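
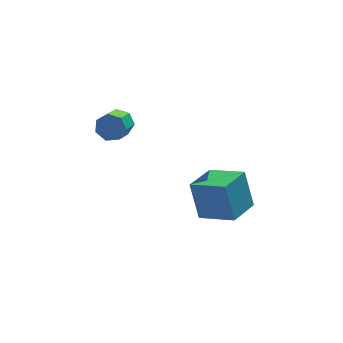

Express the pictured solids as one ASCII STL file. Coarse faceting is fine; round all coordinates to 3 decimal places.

solid 
facet normal 0.545 0.707 -0.451
outer loop
vertex -2.042 4.129 4.128
vertex -2.528 4.157 3.584
vertex -2.516 4.543 4.204
endloop
endfacet
facet normal 0.379 0.272 0.884
outer loop
vertex -2.042 4.129 4.128
vertex -2.516 4.543 4.204
vertex -2.685 3.295 4.66
endloop
endfacet
facet normal 0.379 0.272 0.885
outer loop
vertex -2.685 3.295 4.66
vertex -2.516 4.543 4.204
vertex -3.159 3.708 4.736
endloop
endfacet
facet normal -0.544 -0.708 0.451
outer loop
vertex -2.685 3.295 4.66
vertex -3.159 3.708 4.736
vertex -3.172 3.323 4.116
endloop
endfacet
facet normal 0.545 0.707 -0.451
outer loop
vertex -2.516 4.543 4.204
vertex -2.528 4.157 3.584
vertex -2.999 4.666 3.813
endloop
endfacet
facet normal -0.349 0.680 0.645
outer loop
vertex -2.516 4.543 4.204
vertex -2.999 4.666 3.813
vertex -3.159 3.708 4.736
endloop
endfacet
facet normal -0.348 0.680 0.645
outer loop
vertex -3.159 3.708 4.736
vertex -2.999 4.666 3.813
vertex -3.642 3.832 4.345
endloop
endfacet
facet normal -0.546 -0.707 0.450
outer loop
vertex -3.159 3.708 4.736
vertex -3.642 3.832 4.345
vertex -3.172 3.323 4.116
endloop
endfacet
facet normal 0.545 0.707 -0.451
outer loop
vertex -2.999 4.666 3.813
vertex -2.528 4.157 3.584
vertex -3.128 4.406 3.25
endloop
endfacet
facet normal -0.813 0.576 -0.080
outer loop
vertex -2.999 4.666 3.813
vertex -3.128 4.406 3.25
vertex -3.642 3.832 4.345
endloop
endfacet
facet normal -0.813 0.576 -0.080
outer loop
vertex -3.642 3.832 4.345
vertex -3.128 4.406 3.25
vertex -3.771 3.572 3.782
endloop
endfacet
facet normal -0.545 -0.706 0.451
outer loop
vertex -3.642 3.832 4.345
vertex -3.771 3.572 3.782
vertex -3.172 3.323 4.116
endloop
endfacet
facet normal 0.545 0.707 -0.451
outer loop
vertex -3.128 4.406 3.25
vertex -2.528 4.157 3.584
vertex -2.806 3.959 2.938
endloop
endfacet
facet normal -0.667 0.039 -0.744
outer loop
vertex -3.128 4.406 3.25
vertex -2.806 3.959 2.938
vertex -3.771 3.572 3.782
endloop
endfacet
facet normal -0.667 0.039 -0.744
outer loop
vertex -3.771 3.572 3.782
vertex -2.806 3.959 2.938
vertex -3.449 3.125 3.47
endloop
endfacet
facet normal -0.545 -0.707 0.450
outer loop
vertex -3.771 3.572 3.782
vertex -3.449 3.125 3.47
vertex -3.172 3.323 4.116
endloop
endfacet
facet normal 0.545 0.707 -0.451
outer loop
vertex -2.806 3.959 2.938
vertex -2.528 4.157 3.584
vertex -2.275 3.661 3.113
endloop
endfacet
facet normal -0.017 -0.528 -0.849
outer loop
vertex -2.806 3.959 2.938
vertex -2.275 3.661 3.113
vertex -3.449 3.125 3.47
endloop
endfacet
facet normal -0.017 -0.528 -0.849
outer loop
vertex -3.449 3.125 3.47
vertex -2.275 3.661 3.113
vertex -2.918 2.827 3.645
endloop
endfacet
facet normal -0.545 -0.707 0.450
outer loop
vertex -3.449 3.125 3.47
vertex -2.918 2.827 3.645
vertex -3.172 3.323 4.116
endloop
endfacet
facet normal 0.546 0.706 -0.451
outer loop
vertex -2.275 3.661 3.113
vertex -2.528 4.157 3.584
vertex -1.935 3.736 3.642
endloop
endfacet
facet normal 0.644 -0.697 -0.315
outer loop
vertex -2.275 3.661 3.113
vertex -1.935 3.736 3.642
vertex -2.918 2.827 3.645
endloop
endfacet
facet normal 0.644 -0.697 -0.315
outer loop
vertex -2.918 2.827 3.645
vertex -1.935 3.736 3.642
vertex -2.578 2.902 4.174
endloop
endfacet
facet normal -0.545 -0.707 0.451
outer loop
vertex -2.918 2.827 3.645
vertex -2.578 2.902 4.174
vertex -3.172 3.323 4.116
endloop
endfacet
facet normal 0.546 0.706 -0.451
outer loop
vertex -1.935 3.736 3.642
vertex -2.528 4.157 3.584
vertex -2.042 4.129 4.128
endloop
endfacet
facet normal 0.821 -0.342 0.457
outer loop
vertex -1.935 3.736 3.642
vertex -2.042 4.129 4.128
vertex -2.578 2.902 4.174
endloop
endfacet
facet normal 0.821 -0.342 0.457
outer loop
vertex -2.578 2.902 4.174
vertex -2.042 4.129 4.128
vertex -2.685 3.295 4.66
endloop
endfacet
facet normal -0.545 -0.707 0.451
outer loop
vertex -2.578 2.902 4.174
vertex -2.685 3.295 4.66
vertex -3.172 3.323 4.116
endloop
endfacet
facet normal -0.633 0.693 -0.344
outer loop
vertex 0.307 2.823 -0.555
vertex 1.643 3.899 -0.846
vertex 0.499 2.09 -2.384
endloop
endfacet
facet normal -0.767 -0.619 0.168
outer loop
vertex 1.697 0.781 -1.734
vertex 0.307 2.823 -0.555
vertex 0.499 2.09 -2.384
endloop
endfacet
facet normal -0.634 0.693 -0.344
outer loop
vertex 0.499 2.09 -2.384
vertex 1.643 3.899 -0.846
vertex 1.835 3.167 -2.675
endloop
endfacet
facet normal 0.097 -0.370 -0.924
outer loop
vertex 1.835 3.167 -2.675
vertex 1.697 0.781 -1.734
vertex 0.499 2.09 -2.384
endloop
endfacet
facet normal -0.097 0.370 0.924
outer loop
vertex 0.307 2.823 -0.555
vertex 2.841 2.59 -0.196
vertex 1.643 3.899 -0.846
endloop
endfacet
facet normal -0.767 -0.619 0.167
outer loop
vertex 1.505 1.513 0.095
vertex 0.307 2.823 -0.555
vertex 1.697 0.781 -1.734
endloop
endfacet
facet normal -0.097 0.370 0.924
outer loop
vertex 1.505 1.513 0.095
vertex 2.841 2.59 -0.196
vertex 0.307 2.823 -0.555
endloop
endfacet
facet normal 0.767 0.619 -0.167
outer loop
vertex 1.643 3.899 -0.846
vertex 2.841 2.59 -0.196
vertex 1.835 3.167 -2.675
endloop
endfacet
facet normal 0.097 -0.370 -0.924
outer loop
vertex 3.033 1.857 -2.025
vertex 1.697 0.781 -1.734
vertex 1.835 3.167 -2.675
endloop
endfacet
facet normal 0.767 0.619 -0.167
outer loop
vertex 1.835 3.167 -2.675
vertex 2.841 2.59 -0.196
vertex 3.033 1.857 -2.025
endloop
endfacet
facet normal 0.633 -0.693 0.344
outer loop
vertex 3.033 1.857 -2.025
vertex 1.505 1.513 0.095
vertex 1.697 0.781 -1.734
endloop
endfacet
facet normal 0.634 -0.693 0.344
outer loop
vertex 2.841 2.59 -0.196
vertex 1.505 1.513 0.095
vertex 3.033 1.857 -2.025
endloop
endfacet

endsolid


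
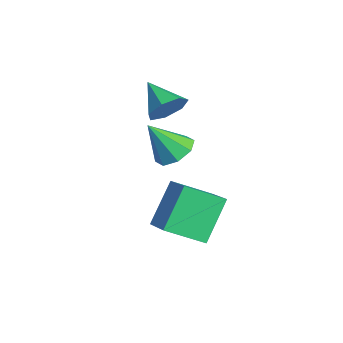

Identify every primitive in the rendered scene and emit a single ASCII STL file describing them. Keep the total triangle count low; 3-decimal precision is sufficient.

solid 
facet normal -0.889 -0.051 -0.455
outer loop
vertex 1.083 -0.328 -1.201
vertex 0.162 0.736 0.478
vertex 1.416 1.269 -2.03
endloop
endfacet
facet normal 0.421 -0.486 -0.766
outer loop
vertex 3.078 1.364 -1.178
vertex 1.083 -0.328 -1.201
vertex 1.416 1.269 -2.03
endloop
endfacet
facet normal -0.889 -0.051 -0.455
outer loop
vertex 1.416 1.269 -2.03
vertex 0.162 0.736 0.478
vertex 0.495 2.333 -0.351
endloop
endfacet
facet normal 0.182 0.873 -0.453
outer loop
vertex 0.495 2.333 -0.351
vertex 3.078 1.364 -1.178
vertex 1.416 1.269 -2.03
endloop
endfacet
facet normal -0.182 -0.873 0.453
outer loop
vertex 1.083 -0.328 -1.201
vertex 1.824 0.831 1.33
vertex 0.162 0.736 0.478
endloop
endfacet
facet normal 0.421 -0.486 -0.766
outer loop
vertex 2.745 -0.233 -0.349
vertex 1.083 -0.328 -1.201
vertex 3.078 1.364 -1.178
endloop
endfacet
facet normal -0.182 -0.873 0.453
outer loop
vertex 2.745 -0.233 -0.349
vertex 1.824 0.831 1.33
vertex 1.083 -0.328 -1.201
endloop
endfacet
facet normal -0.421 0.486 0.766
outer loop
vertex 0.162 0.736 0.478
vertex 1.824 0.831 1.33
vertex 0.495 2.333 -0.351
endloop
endfacet
facet normal 0.182 0.873 -0.453
outer loop
vertex 2.157 2.428 0.501
vertex 3.078 1.364 -1.178
vertex 0.495 2.333 -0.351
endloop
endfacet
facet normal -0.421 0.486 0.766
outer loop
vertex 0.495 2.333 -0.351
vertex 1.824 0.831 1.33
vertex 2.157 2.428 0.501
endloop
endfacet
facet normal 0.889 0.051 0.455
outer loop
vertex 2.157 2.428 0.501
vertex 2.745 -0.233 -0.349
vertex 3.078 1.364 -1.178
endloop
endfacet
facet normal 0.889 0.051 0.455
outer loop
vertex 1.824 0.831 1.33
vertex 2.745 -0.233 -0.349
vertex 2.157 2.428 0.501
endloop
endfacet
facet normal 0.103 0.556 -0.825
outer loop
vertex -1.875 0.967 -0.065
vertex -2.5 1.616 0.294
vertex -1.538 1.495 0.333
endloop
endfacet
facet normal 0.759 -0.624 0.186
outer loop
vertex -1.875 0.967 -0.065
vertex -1.538 1.495 0.333
vertex -2.7 0.544 1.886
endloop
endfacet
facet normal 0.103 0.556 -0.824
outer loop
vertex -1.538 1.495 0.333
vertex -2.5 1.616 0.294
vertex -1.764 2.094 0.709
endloop
endfacet
facet normal 0.815 -0.054 0.577
outer loop
vertex -1.538 1.495 0.333
vertex -1.764 2.094 0.709
vertex -2.7 0.544 1.886
endloop
endfacet
facet normal 0.104 0.556 -0.825
outer loop
vertex -1.764 2.094 0.709
vertex -2.5 1.616 0.294
vertex -2.422 2.413 0.841
endloop
endfacet
facet normal 0.367 0.412 0.834
outer loop
vertex -1.764 2.094 0.709
vertex -2.422 2.413 0.841
vertex -2.7 0.544 1.886
endloop
endfacet
facet normal 0.104 0.556 -0.825
outer loop
vertex -2.422 2.413 0.841
vertex -2.5 1.616 0.294
vertex -3.124 2.266 0.653
endloop
endfacet
facet normal -0.320 0.498 0.806
outer loop
vertex -2.422 2.413 0.841
vertex -3.124 2.266 0.653
vertex -2.7 0.544 1.886
endloop
endfacet
facet normal 0.104 0.555 -0.825
outer loop
vertex -3.124 2.266 0.653
vertex -2.5 1.616 0.294
vertex -3.461 1.738 0.255
endloop
endfacet
facet normal -0.846 0.156 0.509
outer loop
vertex -3.124 2.266 0.653
vertex -3.461 1.738 0.255
vertex -2.7 0.544 1.886
endloop
endfacet
facet normal 0.104 0.556 -0.825
outer loop
vertex -3.461 1.738 0.255
vertex -2.5 1.616 0.294
vertex -3.235 1.138 -0.121
endloop
endfacet
facet normal -0.903 -0.414 0.118
outer loop
vertex -3.461 1.738 0.255
vertex -3.235 1.138 -0.121
vertex -2.7 0.544 1.886
endloop
endfacet
facet normal 0.104 0.556 -0.825
outer loop
vertex -3.235 1.138 -0.121
vertex -2.5 1.616 0.294
vertex -2.578 0.819 -0.253
endloop
endfacet
facet normal -0.455 -0.880 -0.139
outer loop
vertex -3.235 1.138 -0.121
vertex -2.578 0.819 -0.253
vertex -2.7 0.544 1.886
endloop
endfacet
facet normal 0.104 0.556 -0.825
outer loop
vertex -2.578 0.819 -0.253
vertex -2.5 1.616 0.294
vertex -1.875 0.967 -0.065
endloop
endfacet
facet normal 0.233 -0.966 -0.111
outer loop
vertex -2.578 0.819 -0.253
vertex -1.875 0.967 -0.065
vertex -2.7 0.544 1.886
endloop
endfacet
facet normal 0.822 0.289 -0.490
outer loop
vertex -1.604 1.567 4.005
vertex -1.938 1.191 3.223
vertex -2.051 2.056 3.544
endloop
endfacet
facet normal -0.253 0.531 0.809
outer loop
vertex -1.604 1.567 4.005
vertex -2.051 2.056 3.544
vertex -3.302 0.709 4.037
endloop
endfacet
facet normal 0.822 0.289 -0.490
outer loop
vertex -2.051 2.056 3.544
vertex -1.938 1.191 3.223
vertex -2.413 1.893 2.841
endloop
endfacet
facet normal -0.684 0.704 0.189
outer loop
vertex -2.051 2.056 3.544
vertex -2.413 1.893 2.841
vertex -3.302 0.709 4.037
endloop
endfacet
facet normal 0.822 0.289 -0.490
outer loop
vertex -2.413 1.893 2.841
vertex -1.938 1.191 3.223
vertex -2.417 1.201 2.426
endloop
endfacet
facet normal -0.879 0.249 -0.407
outer loop
vertex -2.413 1.893 2.841
vertex -2.417 1.201 2.426
vertex -3.302 0.709 4.037
endloop
endfacet
facet normal 0.822 0.290 -0.490
outer loop
vertex -2.417 1.201 2.426
vertex -1.938 1.191 3.223
vertex -2.06 0.501 2.611
endloop
endfacet
facet normal -0.691 -0.492 -0.530
outer loop
vertex -2.417 1.201 2.426
vertex -2.06 0.501 2.611
vertex -3.302 0.709 4.037
endloop
endfacet
facet normal 0.822 0.289 -0.490
outer loop
vertex -2.06 0.501 2.611
vertex -1.938 1.191 3.223
vertex -1.611 0.32 3.257
endloop
endfacet
facet normal -0.262 -0.961 -0.088
outer loop
vertex -2.06 0.501 2.611
vertex -1.611 0.32 3.257
vertex -3.302 0.709 4.037
endloop
endfacet
facet normal 0.822 0.289 -0.491
outer loop
vertex -1.611 0.32 3.257
vertex -1.938 1.191 3.223
vertex -1.408 0.795 3.877
endloop
endfacet
facet normal 0.086 -0.804 0.588
outer loop
vertex -1.611 0.32 3.257
vertex -1.408 0.795 3.877
vertex -3.302 0.709 4.037
endloop
endfacet
facet normal 0.822 0.290 -0.490
outer loop
vertex -1.408 0.795 3.877
vertex -1.938 1.191 3.223
vertex -1.604 1.567 4.005
endloop
endfacet
facet normal 0.090 -0.141 0.986
outer loop
vertex -1.408 0.795 3.877
vertex -1.604 1.567 4.005
vertex -3.302 0.709 4.037
endloop
endfacet

endsolid


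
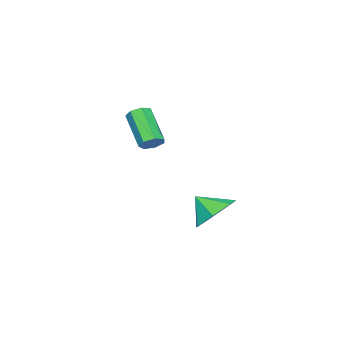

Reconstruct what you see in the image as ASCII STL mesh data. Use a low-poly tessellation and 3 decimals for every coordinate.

solid 
facet normal -0.093 0.720 -0.688
outer loop
vertex 2.296 4.575 0.175
vertex 1.416 4.164 -0.136
vertex 1.569 4.871 0.583
endloop
endfacet
facet normal 0.497 0.027 0.867
outer loop
vertex 2.296 4.575 0.175
vertex 1.569 4.871 0.583
vertex 1.524 3.336 0.656
endloop
endfacet
facet normal -0.095 0.720 -0.688
outer loop
vertex 1.569 4.871 0.583
vertex 1.416 4.164 -0.136
vertex 0.727 4.634 0.451
endloop
endfacet
facet normal -0.169 0.052 0.984
outer loop
vertex 1.569 4.871 0.583
vertex 0.727 4.634 0.451
vertex 1.524 3.336 0.656
endloop
endfacet
facet normal -0.095 0.720 -0.688
outer loop
vertex 0.727 4.634 0.451
vertex 1.416 4.164 -0.136
vertex 0.403 4.043 -0.123
endloop
endfacet
facet normal -0.665 -0.300 0.684
outer loop
vertex 0.727 4.634 0.451
vertex 0.403 4.043 -0.123
vertex 1.524 3.336 0.656
endloop
endfacet
facet normal -0.095 0.720 -0.688
outer loop
vertex 0.403 4.043 -0.123
vertex 1.416 4.164 -0.136
vertex 0.842 3.543 -0.707
endloop
endfacet
facet normal -0.615 -0.764 0.192
outer loop
vertex 0.403 4.043 -0.123
vertex 0.842 3.543 -0.707
vertex 1.524 3.336 0.656
endloop
endfacet
facet normal -0.094 0.719 -0.688
outer loop
vertex 0.842 3.543 -0.707
vertex 1.416 4.164 -0.136
vertex 1.714 3.51 -0.86
endloop
endfacet
facet normal -0.059 -0.991 -0.121
outer loop
vertex 0.842 3.543 -0.707
vertex 1.714 3.51 -0.86
vertex 1.524 3.336 0.656
endloop
endfacet
facet normal -0.094 0.719 -0.688
outer loop
vertex 1.714 3.51 -0.86
vertex 1.416 4.164 -0.136
vertex 2.361 3.97 -0.468
endloop
endfacet
facet normal 0.587 -0.809 -0.019
outer loop
vertex 1.714 3.51 -0.86
vertex 2.361 3.97 -0.468
vertex 1.524 3.336 0.656
endloop
endfacet
facet normal -0.094 0.720 -0.687
outer loop
vertex 2.361 3.97 -0.468
vertex 1.416 4.164 -0.136
vertex 2.296 4.575 0.175
endloop
endfacet
facet normal 0.834 -0.357 0.420
outer loop
vertex 2.361 3.97 -0.468
vertex 2.296 4.575 0.175
vertex 1.524 3.336 0.656
endloop
endfacet
facet normal 0.397 0.599 -0.695
outer loop
vertex -0.54 0.242 2.478
vertex -0.786 -0.052 2.084
vertex -0.977 0.388 2.354
endloop
endfacet
facet normal 0.057 0.740 0.670
outer loop
vertex -0.54 0.242 2.478
vertex -0.977 0.388 2.354
vertex -1.267 -0.854 3.75
endloop
endfacet
facet normal 0.057 0.740 0.670
outer loop
vertex -1.267 -0.854 3.75
vertex -0.977 0.388 2.354
vertex -1.705 -0.708 3.626
endloop
endfacet
facet normal -0.397 -0.599 0.696
outer loop
vertex -1.267 -0.854 3.75
vertex -1.705 -0.708 3.626
vertex -1.514 -1.148 3.356
endloop
endfacet
facet normal 0.398 0.599 -0.695
outer loop
vertex -0.977 0.388 2.354
vertex -0.786 -0.052 2.084
vertex -1.27 0.202 2.026
endloop
endfacet
facet normal -0.682 0.700 0.213
outer loop
vertex -0.977 0.388 2.354
vertex -1.27 0.202 2.026
vertex -1.705 -0.708 3.626
endloop
endfacet
facet normal -0.681 0.701 0.213
outer loop
vertex -1.705 -0.708 3.626
vertex -1.27 0.202 2.026
vertex -1.998 -0.893 3.298
endloop
endfacet
facet normal -0.399 -0.599 0.694
outer loop
vertex -1.705 -0.708 3.626
vertex -1.998 -0.893 3.298
vertex -1.514 -1.148 3.356
endloop
endfacet
facet normal 0.398 0.599 -0.695
outer loop
vertex -1.27 0.202 2.026
vertex -0.786 -0.052 2.084
vertex -1.199 -0.175 1.742
endloop
endfacet
facet normal -0.905 0.133 -0.403
outer loop
vertex -1.27 0.202 2.026
vertex -1.199 -0.175 1.742
vertex -1.998 -0.893 3.298
endloop
endfacet
facet normal -0.905 0.133 -0.403
outer loop
vertex -1.998 -0.893 3.298
vertex -1.199 -0.175 1.742
vertex -1.927 -1.27 3.014
endloop
endfacet
facet normal -0.399 -0.599 0.695
outer loop
vertex -1.998 -0.893 3.298
vertex -1.927 -1.27 3.014
vertex -1.514 -1.148 3.356
endloop
endfacet
facet normal 0.397 0.600 -0.695
outer loop
vertex -1.199 -0.175 1.742
vertex -0.786 -0.052 2.084
vertex -0.817 -0.459 1.715
endloop
endfacet
facet normal -0.448 -0.535 -0.717
outer loop
vertex -1.199 -0.175 1.742
vertex -0.817 -0.459 1.715
vertex -1.927 -1.27 3.014
endloop
endfacet
facet normal -0.448 -0.535 -0.717
outer loop
vertex -1.927 -1.27 3.014
vertex -0.817 -0.459 1.715
vertex -1.545 -1.555 2.988
endloop
endfacet
facet normal -0.399 -0.598 0.695
outer loop
vertex -1.927 -1.27 3.014
vertex -1.545 -1.555 2.988
vertex -1.514 -1.148 3.356
endloop
endfacet
facet normal 0.398 0.599 -0.695
outer loop
vertex -0.817 -0.459 1.715
vertex -0.786 -0.052 2.084
vertex -0.412 -0.437 1.966
endloop
endfacet
facet normal 0.347 -0.800 -0.490
outer loop
vertex -0.817 -0.459 1.715
vertex -0.412 -0.437 1.966
vertex -1.545 -1.555 2.988
endloop
endfacet
facet normal 0.347 -0.800 -0.490
outer loop
vertex -1.545 -1.555 2.988
vertex -0.412 -0.437 1.966
vertex -1.14 -1.533 3.239
endloop
endfacet
facet normal -0.398 -0.598 0.695
outer loop
vertex -1.545 -1.555 2.988
vertex -1.14 -1.533 3.239
vertex -1.514 -1.148 3.356
endloop
endfacet
facet normal 0.398 0.599 -0.695
outer loop
vertex -0.412 -0.437 1.966
vertex -0.786 -0.052 2.084
vertex -0.288 -0.125 2.306
endloop
endfacet
facet normal 0.880 -0.463 0.104
outer loop
vertex -0.412 -0.437 1.966
vertex -0.288 -0.125 2.306
vertex -1.14 -1.533 3.239
endloop
endfacet
facet normal 0.880 -0.463 0.104
outer loop
vertex -1.14 -1.533 3.239
vertex -0.288 -0.125 2.306
vertex -1.016 -1.221 3.578
endloop
endfacet
facet normal -0.398 -0.598 0.696
outer loop
vertex -1.14 -1.533 3.239
vertex -1.016 -1.221 3.578
vertex -1.514 -1.148 3.356
endloop
endfacet
facet normal 0.398 0.599 -0.695
outer loop
vertex -0.288 -0.125 2.306
vertex -0.786 -0.052 2.084
vertex -0.54 0.242 2.478
endloop
endfacet
facet normal 0.750 0.224 0.622
outer loop
vertex -0.288 -0.125 2.306
vertex -0.54 0.242 2.478
vertex -1.016 -1.221 3.578
endloop
endfacet
facet normal 0.751 0.223 0.621
outer loop
vertex -1.016 -1.221 3.578
vertex -0.54 0.242 2.478
vertex -1.267 -0.854 3.75
endloop
endfacet
facet normal -0.398 -0.598 0.696
outer loop
vertex -1.016 -1.221 3.578
vertex -1.267 -0.854 3.75
vertex -1.514 -1.148 3.356
endloop
endfacet

endsolid


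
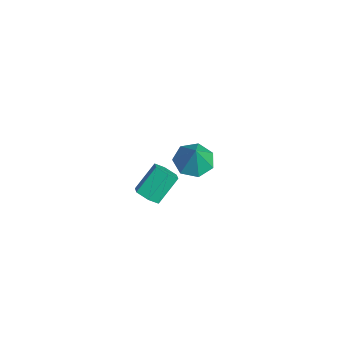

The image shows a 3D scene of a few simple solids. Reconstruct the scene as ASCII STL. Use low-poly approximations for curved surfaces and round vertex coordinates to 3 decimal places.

solid 
facet normal -0.421 0.070 -0.904
outer loop
vertex -2.739 3.301 -1.572
vertex -3.334 2.58 -1.351
vertex -3.46 3.523 -1.219
endloop
endfacet
facet normal 0.449 0.788 0.421
outer loop
vertex -2.739 3.301 -1.572
vertex -3.46 3.523 -1.219
vertex -2.726 2.48 -0.049
endloop
endfacet
facet normal -0.422 0.070 -0.904
outer loop
vertex -3.46 3.523 -1.219
vertex -3.334 2.58 -1.351
vertex -4.086 3.035 -0.965
endloop
endfacet
facet normal -0.219 0.656 0.722
outer loop
vertex -3.46 3.523 -1.219
vertex -4.086 3.035 -0.965
vertex -2.726 2.48 -0.049
endloop
endfacet
facet normal -0.422 0.069 -0.904
outer loop
vertex -4.086 3.035 -0.965
vertex -3.334 2.58 -1.351
vertex -4.145 2.205 -1.001
endloop
endfacet
facet normal -0.558 0.004 0.830
outer loop
vertex -4.086 3.035 -0.965
vertex -4.145 2.205 -1.001
vertex -2.726 2.48 -0.049
endloop
endfacet
facet normal -0.422 0.070 -0.904
outer loop
vertex -4.145 2.205 -1.001
vertex -3.334 2.58 -1.351
vertex -3.593 1.658 -1.301
endloop
endfacet
facet normal -0.313 -0.680 0.663
outer loop
vertex -4.145 2.205 -1.001
vertex -3.593 1.658 -1.301
vertex -2.726 2.48 -0.049
endloop
endfacet
facet normal -0.422 0.069 -0.904
outer loop
vertex -3.593 1.658 -1.301
vertex -3.334 2.58 -1.351
vertex -2.846 1.805 -1.638
endloop
endfacet
facet normal 0.330 -0.878 0.348
outer loop
vertex -3.593 1.658 -1.301
vertex -2.846 1.805 -1.638
vertex -2.726 2.48 -0.049
endloop
endfacet
facet normal -0.421 0.069 -0.904
outer loop
vertex -2.846 1.805 -1.638
vertex -3.334 2.58 -1.351
vertex -2.466 2.536 -1.759
endloop
endfacet
facet normal 0.889 -0.442 0.121
outer loop
vertex -2.846 1.805 -1.638
vertex -2.466 2.536 -1.759
vertex -2.726 2.48 -0.049
endloop
endfacet
facet normal -0.421 0.071 -0.904
outer loop
vertex -2.466 2.536 -1.759
vertex -3.334 2.58 -1.351
vertex -2.739 3.301 -1.572
endloop
endfacet
facet normal 0.942 0.299 0.153
outer loop
vertex -2.466 2.536 -1.759
vertex -2.739 3.301 -1.572
vertex -2.726 2.48 -0.049
endloop
endfacet
facet normal 0.278 -0.658 -0.700
outer loop
vertex 2.978 -1.337 3.151
vertex 2.442 -1.247 2.853
vertex 2.935 -0.895 2.718
endloop
endfacet
facet normal 0.958 0.243 0.153
outer loop
vertex 2.978 -1.337 3.151
vertex 2.935 -0.895 2.718
vertex 2.574 -0.384 4.166
endloop
endfacet
facet normal 0.958 0.245 0.152
outer loop
vertex 2.574 -0.384 4.166
vertex 2.935 -0.895 2.718
vertex 2.53 0.058 3.733
endloop
endfacet
facet normal -0.279 0.658 0.700
outer loop
vertex 2.574 -0.384 4.166
vertex 2.53 0.058 3.733
vertex 2.038 -0.293 3.867
endloop
endfacet
facet normal 0.278 -0.658 -0.700
outer loop
vertex 2.935 -0.895 2.718
vertex 2.442 -1.247 2.853
vertex 2.399 -0.805 2.42
endloop
endfacet
facet normal 0.418 0.740 -0.528
outer loop
vertex 2.935 -0.895 2.718
vertex 2.399 -0.805 2.42
vertex 2.53 0.058 3.733
endloop
endfacet
facet normal 0.419 0.739 -0.527
outer loop
vertex 2.53 0.058 3.733
vertex 2.399 -0.805 2.42
vertex 1.995 0.149 3.435
endloop
endfacet
facet normal -0.278 0.657 0.700
outer loop
vertex 2.53 0.058 3.733
vertex 1.995 0.149 3.435
vertex 2.038 -0.293 3.867
endloop
endfacet
facet normal 0.278 -0.658 -0.699
outer loop
vertex 2.399 -0.805 2.42
vertex 2.442 -1.247 2.853
vertex 1.906 -1.156 2.554
endloop
endfacet
facet normal -0.538 0.496 -0.681
outer loop
vertex 2.399 -0.805 2.42
vertex 1.906 -1.156 2.554
vertex 1.995 0.149 3.435
endloop
endfacet
facet normal -0.539 0.496 -0.680
outer loop
vertex 1.995 0.149 3.435
vertex 1.906 -1.156 2.554
vertex 1.502 -0.203 3.569
endloop
endfacet
facet normal -0.279 0.657 0.700
outer loop
vertex 1.995 0.149 3.435
vertex 1.502 -0.203 3.569
vertex 2.038 -0.293 3.867
endloop
endfacet
facet normal 0.279 -0.658 -0.700
outer loop
vertex 1.906 -1.156 2.554
vertex 2.442 -1.247 2.853
vertex 1.95 -1.598 2.987
endloop
endfacet
facet normal -0.958 -0.244 -0.152
outer loop
vertex 1.906 -1.156 2.554
vertex 1.95 -1.598 2.987
vertex 1.502 -0.203 3.569
endloop
endfacet
facet normal -0.958 -0.244 -0.153
outer loop
vertex 1.502 -0.203 3.569
vertex 1.95 -1.598 2.987
vertex 1.545 -0.645 4.002
endloop
endfacet
facet normal -0.278 0.658 0.700
outer loop
vertex 1.502 -0.203 3.569
vertex 1.545 -0.645 4.002
vertex 2.038 -0.293 3.867
endloop
endfacet
facet normal 0.278 -0.657 -0.700
outer loop
vertex 1.95 -1.598 2.987
vertex 2.442 -1.247 2.853
vertex 2.485 -1.689 3.285
endloop
endfacet
facet normal -0.419 -0.739 0.527
outer loop
vertex 1.95 -1.598 2.987
vertex 2.485 -1.689 3.285
vertex 1.545 -0.645 4.002
endloop
endfacet
facet normal -0.418 -0.739 0.528
outer loop
vertex 1.545 -0.645 4.002
vertex 2.485 -1.689 3.285
vertex 2.081 -0.735 4.3
endloop
endfacet
facet normal -0.278 0.658 0.700
outer loop
vertex 1.545 -0.645 4.002
vertex 2.081 -0.735 4.3
vertex 2.038 -0.293 3.867
endloop
endfacet
facet normal 0.279 -0.657 -0.700
outer loop
vertex 2.485 -1.689 3.285
vertex 2.442 -1.247 2.853
vertex 2.978 -1.337 3.151
endloop
endfacet
facet normal 0.539 -0.496 0.681
outer loop
vertex 2.485 -1.689 3.285
vertex 2.978 -1.337 3.151
vertex 2.081 -0.735 4.3
endloop
endfacet
facet normal 0.539 -0.497 0.681
outer loop
vertex 2.081 -0.735 4.3
vertex 2.978 -1.337 3.151
vertex 2.574 -0.384 4.166
endloop
endfacet
facet normal -0.278 0.658 0.699
outer loop
vertex 2.081 -0.735 4.3
vertex 2.574 -0.384 4.166
vertex 2.038 -0.293 3.867
endloop
endfacet

endsolid


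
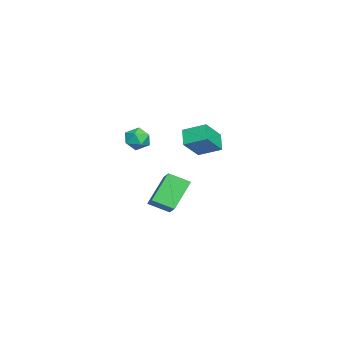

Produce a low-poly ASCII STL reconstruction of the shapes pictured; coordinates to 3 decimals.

solid 
facet normal -0.754 -0.175 0.633
outer loop
vertex -3.793 0.33 2.122
vertex -3.645 1.518 2.627
vertex -4.795 0.896 1.084
endloop
endfacet
facet normal -0.114 -0.914 -0.389
outer loop
vertex -3.995 1.082 0.413
vertex -3.793 0.33 2.122
vertex -4.795 0.896 1.084
endloop
endfacet
facet normal -0.754 -0.175 0.633
outer loop
vertex -4.795 0.896 1.084
vertex -3.645 1.518 2.627
vertex -4.647 2.085 1.589
endloop
endfacet
facet normal -0.647 0.365 -0.670
outer loop
vertex -4.647 2.085 1.589
vertex -3.995 1.082 0.413
vertex -4.795 0.896 1.084
endloop
endfacet
facet normal 0.647 -0.365 0.670
outer loop
vertex -3.793 0.33 2.122
vertex -2.845 1.704 1.956
vertex -3.645 1.518 2.627
endloop
endfacet
facet normal -0.115 -0.914 -0.389
outer loop
vertex -2.993 0.515 1.451
vertex -3.793 0.33 2.122
vertex -3.995 1.082 0.413
endloop
endfacet
facet normal 0.646 -0.365 0.670
outer loop
vertex -2.993 0.515 1.451
vertex -2.845 1.704 1.956
vertex -3.793 0.33 2.122
endloop
endfacet
facet normal 0.114 0.914 0.389
outer loop
vertex -3.645 1.518 2.627
vertex -2.845 1.704 1.956
vertex -4.647 2.085 1.589
endloop
endfacet
facet normal -0.646 0.365 -0.670
outer loop
vertex -3.847 2.27 0.918
vertex -3.995 1.082 0.413
vertex -4.647 2.085 1.589
endloop
endfacet
facet normal 0.114 0.914 0.388
outer loop
vertex -4.647 2.085 1.589
vertex -2.845 1.704 1.956
vertex -3.847 2.27 0.918
endloop
endfacet
facet normal 0.754 0.175 -0.633
outer loop
vertex -3.847 2.27 0.918
vertex -2.993 0.515 1.451
vertex -3.995 1.082 0.413
endloop
endfacet
facet normal 0.754 0.175 -0.633
outer loop
vertex -2.845 1.704 1.956
vertex -2.993 0.515 1.451
vertex -3.847 2.27 0.918
endloop
endfacet
facet normal -0.850 0.087 0.520
outer loop
vertex 1.972 -0.232 3.936
vertex 1.908 -0.923 3.947
vertex 2.252 -0.599 4.455
endloop
endfacet
facet normal -0.408 0.627 0.664
outer loop
vertex 1.972 -0.232 3.936
vertex 2.252 -0.599 4.455
vertex 2.604 -0.072 4.173
endloop
endfacet
facet normal -0.263 0.964 0.049
outer loop
vertex 1.972 -0.232 3.936
vertex 2.604 -0.072 4.173
vertex 2.479 -0.071 3.49
endloop
endfacet
facet normal -0.616 0.630 -0.473
outer loop
vertex 1.972 -0.232 3.936
vertex 2.479 -0.071 3.49
vertex 2.049 -0.597 3.35
endloop
endfacet
facet normal -0.979 0.088 -0.183
outer loop
vertex 1.972 -0.232 3.936
vertex 2.049 -0.597 3.35
vertex 1.908 -0.923 3.947
endloop
endfacet
facet normal 0.201 0.354 0.913
outer loop
vertex 2.604 -0.072 4.173
vertex 2.252 -0.599 4.455
vertex 2.931 -0.663 4.33
endloop
endfacet
facet normal -0.513 -0.522 0.681
outer loop
vertex 2.252 -0.599 4.455
vertex 1.908 -0.923 3.947
vertex 2.501 -1.189 4.19
endloop
endfacet
facet normal -0.722 -0.521 -0.455
outer loop
vertex 1.908 -0.923 3.947
vertex 2.049 -0.597 3.35
vertex 2.376 -1.188 3.507
endloop
endfacet
facet normal -0.136 0.357 -0.924
outer loop
vertex 2.049 -0.597 3.35
vertex 2.479 -0.071 3.49
vertex 2.728 -0.661 3.225
endloop
endfacet
facet normal 0.435 0.897 -0.078
outer loop
vertex 2.479 -0.071 3.49
vertex 2.604 -0.072 4.173
vertex 3.072 -0.337 3.733
endloop
endfacet
facet normal 0.616 -0.630 0.473
outer loop
vertex 3.008 -1.028 3.744
vertex 2.931 -0.663 4.33
vertex 2.501 -1.189 4.19
endloop
endfacet
facet normal 0.263 -0.964 -0.049
outer loop
vertex 3.008 -1.028 3.744
vertex 2.501 -1.189 4.19
vertex 2.376 -1.188 3.507
endloop
endfacet
facet normal 0.408 -0.627 -0.664
outer loop
vertex 3.008 -1.028 3.744
vertex 2.376 -1.188 3.507
vertex 2.728 -0.661 3.225
endloop
endfacet
facet normal 0.850 -0.087 -0.520
outer loop
vertex 3.008 -1.028 3.744
vertex 2.728 -0.661 3.225
vertex 3.072 -0.337 3.733
endloop
endfacet
facet normal 0.979 -0.088 0.183
outer loop
vertex 3.008 -1.028 3.744
vertex 3.072 -0.337 3.733
vertex 2.931 -0.663 4.33
endloop
endfacet
facet normal 0.136 -0.357 0.924
outer loop
vertex 2.501 -1.189 4.19
vertex 2.931 -0.663 4.33
vertex 2.252 -0.599 4.455
endloop
endfacet
facet normal -0.435 -0.897 0.078
outer loop
vertex 2.376 -1.188 3.507
vertex 2.501 -1.189 4.19
vertex 1.908 -0.923 3.947
endloop
endfacet
facet normal -0.201 -0.354 -0.913
outer loop
vertex 2.728 -0.661 3.225
vertex 2.376 -1.188 3.507
vertex 2.049 -0.597 3.35
endloop
endfacet
facet normal 0.513 0.522 -0.681
outer loop
vertex 3.072 -0.337 3.733
vertex 2.728 -0.661 3.225
vertex 2.479 -0.071 3.49
endloop
endfacet
facet normal 0.722 0.521 0.455
outer loop
vertex 2.931 -0.663 4.33
vertex 3.072 -0.337 3.733
vertex 2.604 -0.072 4.173
endloop
endfacet
facet normal -0.810 -0.289 -0.510
outer loop
vertex -3.261 -0.496 -0.908
vertex -3.32 0.585 -1.426
vertex -2.181 -1.096 -2.285
endloop
endfacet
facet normal 0.050 -0.901 0.431
outer loop
vertex -0.86 -0.625 -1.454
vertex -3.261 -0.496 -0.908
vertex -2.181 -1.096 -2.285
endloop
endfacet
facet normal -0.810 -0.288 -0.510
outer loop
vertex -2.181 -1.096 -2.285
vertex -3.32 0.585 -1.426
vertex -2.24 -0.014 -2.803
endloop
endfacet
facet normal 0.584 -0.324 -0.744
outer loop
vertex -2.24 -0.014 -2.803
vertex -0.86 -0.625 -1.454
vertex -2.181 -1.096 -2.285
endloop
endfacet
facet normal -0.584 0.325 0.744
outer loop
vertex -3.261 -0.496 -0.908
vertex -1.999 1.056 -0.595
vertex -3.32 0.585 -1.426
endloop
endfacet
facet normal 0.050 -0.901 0.431
outer loop
vertex -1.94 -0.026 -0.077
vertex -3.261 -0.496 -0.908
vertex -0.86 -0.625 -1.454
endloop
endfacet
facet normal -0.584 0.325 0.744
outer loop
vertex -1.94 -0.026 -0.077
vertex -1.999 1.056 -0.595
vertex -3.261 -0.496 -0.908
endloop
endfacet
facet normal -0.050 0.901 -0.431
outer loop
vertex -3.32 0.585 -1.426
vertex -1.999 1.056 -0.595
vertex -2.24 -0.014 -2.803
endloop
endfacet
facet normal 0.584 -0.325 -0.744
outer loop
vertex -0.919 0.456 -1.972
vertex -0.86 -0.625 -1.454
vertex -2.24 -0.014 -2.803
endloop
endfacet
facet normal -0.049 0.901 -0.431
outer loop
vertex -2.24 -0.014 -2.803
vertex -1.999 1.056 -0.595
vertex -0.919 0.456 -1.972
endloop
endfacet
facet normal 0.810 0.289 0.510
outer loop
vertex -0.919 0.456 -1.972
vertex -1.94 -0.026 -0.077
vertex -0.86 -0.625 -1.454
endloop
endfacet
facet normal 0.810 0.288 0.510
outer loop
vertex -1.999 1.056 -0.595
vertex -1.94 -0.026 -0.077
vertex -0.919 0.456 -1.972
endloop
endfacet

endsolid


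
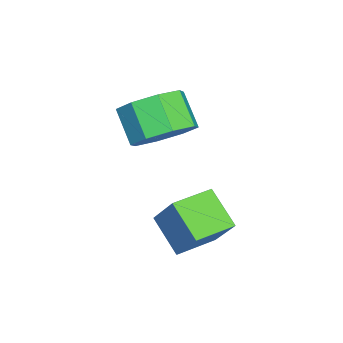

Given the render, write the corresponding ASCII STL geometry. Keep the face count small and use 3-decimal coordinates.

solid 
facet normal 0.614 0.426 -0.664
outer loop
vertex 1.791 -1.182 -0.772
vertex 1.264 -0.334 -0.715
vertex 2.052 -0.711 -0.228
endloop
endfacet
facet normal 0.711 -0.663 0.233
outer loop
vertex 1.791 -1.182 -0.772
vertex 2.052 -0.711 -0.228
vertex 1.023 -1.714 0.058
endloop
endfacet
facet normal 0.711 -0.663 0.233
outer loop
vertex 1.023 -1.714 0.058
vertex 2.052 -0.711 -0.228
vertex 1.284 -1.243 0.602
endloop
endfacet
facet normal -0.614 -0.426 0.664
outer loop
vertex 1.023 -1.714 0.058
vertex 1.284 -1.243 0.602
vertex 0.496 -0.866 0.115
endloop
endfacet
facet normal 0.614 0.426 -0.664
outer loop
vertex 2.052 -0.711 -0.228
vertex 1.264 -0.334 -0.715
vertex 1.851 -0.019 0.03
endloop
endfacet
facet normal 0.744 -0.033 0.667
outer loop
vertex 2.052 -0.711 -0.228
vertex 1.851 -0.019 0.03
vertex 1.284 -1.243 0.602
endloop
endfacet
facet normal 0.745 -0.034 0.666
outer loop
vertex 1.284 -1.243 0.602
vertex 1.851 -0.019 0.03
vertex 1.084 -0.551 0.861
endloop
endfacet
facet normal -0.614 -0.426 0.664
outer loop
vertex 1.284 -1.243 0.602
vertex 1.084 -0.551 0.861
vertex 0.496 -0.866 0.115
endloop
endfacet
facet normal 0.615 0.425 -0.664
outer loop
vertex 1.851 -0.019 0.03
vertex 1.264 -0.334 -0.715
vertex 1.307 0.489 -0.148
endloop
endfacet
facet normal 0.342 0.615 0.710
outer loop
vertex 1.851 -0.019 0.03
vertex 1.307 0.489 -0.148
vertex 1.084 -0.551 0.861
endloop
endfacet
facet normal 0.340 0.616 0.710
outer loop
vertex 1.084 -0.551 0.861
vertex 1.307 0.489 -0.148
vertex 0.539 -0.044 0.682
endloop
endfacet
facet normal -0.614 -0.426 0.664
outer loop
vertex 1.084 -0.551 0.861
vertex 0.539 -0.044 0.682
vertex 0.496 -0.866 0.115
endloop
endfacet
facet normal 0.614 0.426 -0.665
outer loop
vertex 1.307 0.489 -0.148
vertex 1.264 -0.334 -0.715
vertex 0.737 0.514 -0.658
endloop
endfacet
facet normal -0.262 0.904 0.338
outer loop
vertex 1.307 0.489 -0.148
vertex 0.737 0.514 -0.658
vertex 0.539 -0.044 0.682
endloop
endfacet
facet normal -0.261 0.904 0.338
outer loop
vertex 0.539 -0.044 0.682
vertex 0.737 0.514 -0.658
vertex -0.031 -0.018 0.172
endloop
endfacet
facet normal -0.614 -0.426 0.664
outer loop
vertex 0.539 -0.044 0.682
vertex -0.031 -0.018 0.172
vertex 0.496 -0.866 0.115
endloop
endfacet
facet normal 0.614 0.426 -0.664
outer loop
vertex 0.737 0.514 -0.658
vertex 1.264 -0.334 -0.715
vertex 0.476 0.043 -1.202
endloop
endfacet
facet normal -0.711 0.663 -0.233
outer loop
vertex 0.737 0.514 -0.658
vertex 0.476 0.043 -1.202
vertex -0.031 -0.018 0.172
endloop
endfacet
facet normal -0.711 0.663 -0.233
outer loop
vertex -0.031 -0.018 0.172
vertex 0.476 0.043 -1.202
vertex -0.292 -0.489 -0.372
endloop
endfacet
facet normal -0.614 -0.426 0.664
outer loop
vertex -0.031 -0.018 0.172
vertex -0.292 -0.489 -0.372
vertex 0.496 -0.866 0.115
endloop
endfacet
facet normal 0.614 0.426 -0.664
outer loop
vertex 0.476 0.043 -1.202
vertex 1.264 -0.334 -0.715
vertex 0.676 -0.649 -1.461
endloop
endfacet
facet normal -0.744 0.034 -0.667
outer loop
vertex 0.476 0.043 -1.202
vertex 0.676 -0.649 -1.461
vertex -0.292 -0.489 -0.372
endloop
endfacet
facet normal -0.745 0.032 -0.667
outer loop
vertex -0.292 -0.489 -0.372
vertex 0.676 -0.649 -1.461
vertex -0.091 -1.181 -0.63
endloop
endfacet
facet normal -0.614 -0.426 0.664
outer loop
vertex -0.292 -0.489 -0.372
vertex -0.091 -1.181 -0.63
vertex 0.496 -0.866 0.115
endloop
endfacet
facet normal 0.614 0.426 -0.664
outer loop
vertex 0.676 -0.649 -1.461
vertex 1.264 -0.334 -0.715
vertex 1.221 -1.156 -1.282
endloop
endfacet
facet normal -0.341 -0.617 -0.709
outer loop
vertex 0.676 -0.649 -1.461
vertex 1.221 -1.156 -1.282
vertex -0.091 -1.181 -0.63
endloop
endfacet
facet normal -0.342 -0.615 -0.711
outer loop
vertex -0.091 -1.181 -0.63
vertex 1.221 -1.156 -1.282
vertex 0.453 -1.689 -0.452
endloop
endfacet
facet normal -0.615 -0.425 0.664
outer loop
vertex -0.091 -1.181 -0.63
vertex 0.453 -1.689 -0.452
vertex 0.496 -0.866 0.115
endloop
endfacet
facet normal 0.614 0.426 -0.664
outer loop
vertex 1.221 -1.156 -1.282
vertex 1.264 -0.334 -0.715
vertex 1.791 -1.182 -0.772
endloop
endfacet
facet normal 0.262 -0.904 -0.338
outer loop
vertex 1.221 -1.156 -1.282
vertex 1.791 -1.182 -0.772
vertex 0.453 -1.689 -0.452
endloop
endfacet
facet normal 0.262 -0.904 -0.337
outer loop
vertex 0.453 -1.689 -0.452
vertex 1.791 -1.182 -0.772
vertex 1.023 -1.714 0.058
endloop
endfacet
facet normal -0.614 -0.426 0.665
outer loop
vertex 0.453 -1.689 -0.452
vertex 1.023 -1.714 0.058
vertex 0.496 -0.866 0.115
endloop
endfacet
facet normal -0.610 -0.567 0.553
outer loop
vertex 3.386 0.215 -1.669
vertex 2.477 1.128 -1.735
vertex 2.872 -0.383 -2.849
endloop
endfacet
facet normal 0.705 -0.707 0.051
outer loop
vertex 3.683 0.372 -3.585
vertex 3.386 0.215 -1.669
vertex 2.872 -0.383 -2.849
endloop
endfacet
facet normal -0.610 -0.567 0.553
outer loop
vertex 2.872 -0.383 -2.849
vertex 2.477 1.128 -1.735
vertex 1.963 0.53 -2.916
endloop
endfacet
facet normal -0.362 -0.422 -0.831
outer loop
vertex 1.963 0.53 -2.916
vertex 3.683 0.372 -3.585
vertex 2.872 -0.383 -2.849
endloop
endfacet
facet normal 0.363 0.421 0.831
outer loop
vertex 3.386 0.215 -1.669
vertex 3.288 1.883 -2.471
vertex 2.477 1.128 -1.735
endloop
endfacet
facet normal 0.705 -0.707 0.051
outer loop
vertex 4.197 0.97 -2.404
vertex 3.386 0.215 -1.669
vertex 3.683 0.372 -3.585
endloop
endfacet
facet normal 0.362 0.421 0.832
outer loop
vertex 4.197 0.97 -2.404
vertex 3.288 1.883 -2.471
vertex 3.386 0.215 -1.669
endloop
endfacet
facet normal -0.705 0.707 -0.051
outer loop
vertex 2.477 1.128 -1.735
vertex 3.288 1.883 -2.471
vertex 1.963 0.53 -2.916
endloop
endfacet
facet normal -0.362 -0.421 -0.832
outer loop
vertex 2.774 1.285 -3.651
vertex 3.683 0.372 -3.585
vertex 1.963 0.53 -2.916
endloop
endfacet
facet normal -0.705 0.707 -0.051
outer loop
vertex 1.963 0.53 -2.916
vertex 3.288 1.883 -2.471
vertex 2.774 1.285 -3.651
endloop
endfacet
facet normal 0.610 0.567 -0.553
outer loop
vertex 2.774 1.285 -3.651
vertex 4.197 0.97 -2.404
vertex 3.683 0.372 -3.585
endloop
endfacet
facet normal 0.610 0.567 -0.553
outer loop
vertex 3.288 1.883 -2.471
vertex 4.197 0.97 -2.404
vertex 2.774 1.285 -3.651
endloop
endfacet

endsolid


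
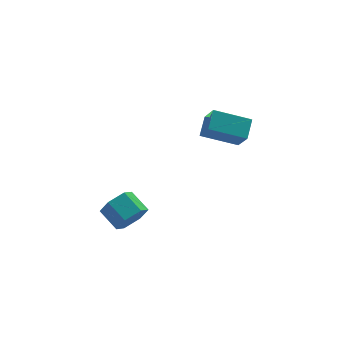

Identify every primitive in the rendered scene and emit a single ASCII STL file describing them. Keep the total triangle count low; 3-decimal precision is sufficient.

solid 
facet normal -0.892 0.310 0.330
outer loop
vertex 1.056 0.242 -0.069
vertex 1.542 1.036 0.498
vertex 0.944 1.104 -1.179
endloop
endfacet
facet normal -0.446 -0.728 -0.521
outer loop
vertex 2.558 0.544 -1.778
vertex 1.056 0.242 -0.069
vertex 0.944 1.104 -1.179
endloop
endfacet
facet normal -0.892 0.310 0.330
outer loop
vertex 0.944 1.104 -1.179
vertex 1.542 1.036 0.498
vertex 1.43 1.898 -0.612
endloop
endfacet
facet normal -0.080 0.611 -0.787
outer loop
vertex 1.43 1.898 -0.612
vertex 2.558 0.544 -1.778
vertex 0.944 1.104 -1.179
endloop
endfacet
facet normal 0.080 -0.611 0.787
outer loop
vertex 1.056 0.242 -0.069
vertex 3.156 0.476 -0.101
vertex 1.542 1.036 0.498
endloop
endfacet
facet normal -0.446 -0.728 -0.521
outer loop
vertex 2.67 -0.318 -0.668
vertex 1.056 0.242 -0.069
vertex 2.558 0.544 -1.778
endloop
endfacet
facet normal 0.080 -0.611 0.787
outer loop
vertex 2.67 -0.318 -0.668
vertex 3.156 0.476 -0.101
vertex 1.056 0.242 -0.069
endloop
endfacet
facet normal 0.446 0.728 0.521
outer loop
vertex 1.542 1.036 0.498
vertex 3.156 0.476 -0.101
vertex 1.43 1.898 -0.612
endloop
endfacet
facet normal -0.080 0.611 -0.787
outer loop
vertex 3.044 1.338 -1.211
vertex 2.558 0.544 -1.778
vertex 1.43 1.898 -0.612
endloop
endfacet
facet normal 0.446 0.728 0.521
outer loop
vertex 1.43 1.898 -0.612
vertex 3.156 0.476 -0.101
vertex 3.044 1.338 -1.211
endloop
endfacet
facet normal 0.892 -0.310 -0.330
outer loop
vertex 3.044 1.338 -1.211
vertex 2.67 -0.318 -0.668
vertex 2.558 0.544 -1.778
endloop
endfacet
facet normal 0.892 -0.310 -0.330
outer loop
vertex 3.156 0.476 -0.101
vertex 2.67 -0.318 -0.668
vertex 3.044 1.338 -1.211
endloop
endfacet
facet normal 0.390 -0.809 -0.439
outer loop
vertex -2.43 -1.011 -4.321
vertex -2.906 -1.516 -3.813
vertex -3.216 -1.254 -4.572
endloop
endfacet
facet normal 0.113 0.514 -0.850
outer loop
vertex -2.43 -1.011 -4.321
vertex -3.216 -1.254 -4.572
vertex -2.898 -0.039 -3.795
endloop
endfacet
facet normal 0.111 0.515 -0.850
outer loop
vertex -2.898 -0.039 -3.795
vertex -3.216 -1.254 -4.572
vertex -3.684 -0.283 -4.045
endloop
endfacet
facet normal -0.391 0.809 0.438
outer loop
vertex -2.898 -0.039 -3.795
vertex -3.684 -0.283 -4.045
vertex -3.374 -0.544 -3.287
endloop
endfacet
facet normal 0.390 -0.809 -0.439
outer loop
vertex -3.216 -1.254 -4.572
vertex -2.906 -1.516 -3.813
vertex -3.692 -1.759 -4.064
endloop
endfacet
facet normal -0.736 0.013 -0.677
outer loop
vertex -3.216 -1.254 -4.572
vertex -3.692 -1.759 -4.064
vertex -3.684 -0.283 -4.045
endloop
endfacet
facet normal -0.736 0.013 -0.677
outer loop
vertex -3.684 -0.283 -4.045
vertex -3.692 -1.759 -4.064
vertex -4.16 -0.788 -3.537
endloop
endfacet
facet normal -0.391 0.809 0.438
outer loop
vertex -3.684 -0.283 -4.045
vertex -4.16 -0.788 -3.537
vertex -3.374 -0.544 -3.287
endloop
endfacet
facet normal 0.390 -0.809 -0.439
outer loop
vertex -3.692 -1.759 -4.064
vertex -2.906 -1.516 -3.813
vertex -3.382 -2.021 -3.305
endloop
endfacet
facet normal -0.847 -0.502 0.173
outer loop
vertex -3.692 -1.759 -4.064
vertex -3.382 -2.021 -3.305
vertex -4.16 -0.788 -3.537
endloop
endfacet
facet normal -0.847 -0.502 0.174
outer loop
vertex -4.16 -0.788 -3.537
vertex -3.382 -2.021 -3.305
vertex -3.85 -1.049 -2.779
endloop
endfacet
facet normal -0.391 0.809 0.438
outer loop
vertex -4.16 -0.788 -3.537
vertex -3.85 -1.049 -2.779
vertex -3.374 -0.544 -3.287
endloop
endfacet
facet normal 0.391 -0.809 -0.438
outer loop
vertex -3.382 -2.021 -3.305
vertex -2.906 -1.516 -3.813
vertex -2.596 -1.777 -3.055
endloop
endfacet
facet normal -0.111 -0.514 0.851
outer loop
vertex -3.382 -2.021 -3.305
vertex -2.596 -1.777 -3.055
vertex -3.85 -1.049 -2.779
endloop
endfacet
facet normal -0.112 -0.515 0.850
outer loop
vertex -3.85 -1.049 -2.779
vertex -2.596 -1.777 -3.055
vertex -3.064 -0.806 -2.528
endloop
endfacet
facet normal -0.390 0.809 0.439
outer loop
vertex -3.85 -1.049 -2.779
vertex -3.064 -0.806 -2.528
vertex -3.374 -0.544 -3.287
endloop
endfacet
facet normal 0.391 -0.809 -0.438
outer loop
vertex -2.596 -1.777 -3.055
vertex -2.906 -1.516 -3.813
vertex -2.12 -1.272 -3.563
endloop
endfacet
facet normal 0.736 -0.013 0.677
outer loop
vertex -2.596 -1.777 -3.055
vertex -2.12 -1.272 -3.563
vertex -3.064 -0.806 -2.528
endloop
endfacet
facet normal 0.736 -0.013 0.677
outer loop
vertex -3.064 -0.806 -2.528
vertex -2.12 -1.272 -3.563
vertex -2.588 -0.301 -3.036
endloop
endfacet
facet normal -0.390 0.809 0.439
outer loop
vertex -3.064 -0.806 -2.528
vertex -2.588 -0.301 -3.036
vertex -3.374 -0.544 -3.287
endloop
endfacet
facet normal 0.391 -0.809 -0.438
outer loop
vertex -2.12 -1.272 -3.563
vertex -2.906 -1.516 -3.813
vertex -2.43 -1.011 -4.321
endloop
endfacet
facet normal 0.847 0.502 -0.173
outer loop
vertex -2.12 -1.272 -3.563
vertex -2.43 -1.011 -4.321
vertex -2.588 -0.301 -3.036
endloop
endfacet
facet normal 0.848 0.502 -0.173
outer loop
vertex -2.588 -0.301 -3.036
vertex -2.43 -1.011 -4.321
vertex -2.898 -0.039 -3.795
endloop
endfacet
facet normal -0.390 0.809 0.439
outer loop
vertex -2.588 -0.301 -3.036
vertex -2.898 -0.039 -3.795
vertex -3.374 -0.544 -3.287
endloop
endfacet

endsolid


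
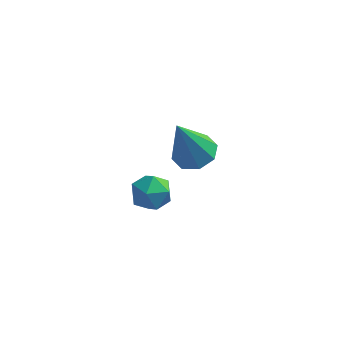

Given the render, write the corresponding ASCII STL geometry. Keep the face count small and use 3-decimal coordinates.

solid 
facet normal 0.242 0.271 -0.932
outer loop
vertex -2.395 2.5 0.589
vertex -3.159 2.22 0.309
vertex -2.857 2.969 0.605
endloop
endfacet
facet normal 0.544 0.514 0.663
outer loop
vertex -2.395 2.5 0.589
vertex -2.857 2.969 0.605
vertex -3.681 1.64 2.311
endloop
endfacet
facet normal 0.244 0.270 -0.932
outer loop
vertex -2.857 2.969 0.605
vertex -3.159 2.22 0.309
vertex -3.495 3.0 0.447
endloop
endfacet
facet normal -0.104 0.808 0.579
outer loop
vertex -2.857 2.969 0.605
vertex -3.495 3.0 0.447
vertex -3.681 1.64 2.311
endloop
endfacet
facet normal 0.244 0.270 -0.931
outer loop
vertex -3.495 3.0 0.447
vertex -3.159 2.22 0.309
vertex -3.936 2.574 0.208
endloop
endfacet
facet normal -0.742 0.575 0.345
outer loop
vertex -3.495 3.0 0.447
vertex -3.936 2.574 0.208
vertex -3.681 1.64 2.311
endloop
endfacet
facet normal 0.244 0.270 -0.931
outer loop
vertex -3.936 2.574 0.208
vertex -3.159 2.22 0.309
vertex -3.922 1.941 0.028
endloop
endfacet
facet normal -0.994 -0.050 0.098
outer loop
vertex -3.936 2.574 0.208
vertex -3.922 1.941 0.028
vertex -3.681 1.64 2.311
endloop
endfacet
facet normal 0.244 0.271 -0.931
outer loop
vertex -3.922 1.941 0.028
vertex -3.159 2.22 0.309
vertex -3.461 1.472 0.012
endloop
endfacet
facet normal -0.713 -0.701 -0.017
outer loop
vertex -3.922 1.941 0.028
vertex -3.461 1.472 0.012
vertex -3.681 1.64 2.311
endloop
endfacet
facet normal 0.244 0.271 -0.931
outer loop
vertex -3.461 1.472 0.012
vertex -3.159 2.22 0.309
vertex -2.823 1.441 0.17
endloop
endfacet
facet normal -0.065 -0.996 0.067
outer loop
vertex -3.461 1.472 0.012
vertex -2.823 1.441 0.17
vertex -3.681 1.64 2.311
endloop
endfacet
facet normal 0.243 0.271 -0.932
outer loop
vertex -2.823 1.441 0.17
vertex -3.159 2.22 0.309
vertex -2.381 1.867 0.409
endloop
endfacet
facet normal 0.573 -0.763 0.300
outer loop
vertex -2.823 1.441 0.17
vertex -2.381 1.867 0.409
vertex -3.681 1.64 2.311
endloop
endfacet
facet normal 0.242 0.270 -0.932
outer loop
vertex -2.381 1.867 0.409
vertex -3.159 2.22 0.309
vertex -2.395 2.5 0.589
endloop
endfacet
facet normal 0.825 -0.137 0.548
outer loop
vertex -2.381 1.867 0.409
vertex -2.395 2.5 0.589
vertex -3.681 1.64 2.311
endloop
endfacet
facet normal -0.519 0.432 0.738
outer loop
vertex -4.083 -1.407 2.428
vertex -4.384 -2.109 2.627
vertex -3.711 -1.861 2.955
endloop
endfacet
facet normal 0.090 0.785 0.613
outer loop
vertex -4.083 -1.407 2.428
vertex -3.711 -1.861 2.955
vertex -3.297 -1.478 2.403
endloop
endfacet
facet normal 0.088 0.994 -0.070
outer loop
vertex -4.083 -1.407 2.428
vertex -3.297 -1.478 2.403
vertex -3.715 -1.488 1.734
endloop
endfacet
facet normal -0.523 0.770 -0.367
outer loop
vertex -4.083 -1.407 2.428
vertex -3.715 -1.488 1.734
vertex -4.387 -1.878 1.873
endloop
endfacet
facet normal -0.897 0.422 0.133
outer loop
vertex -4.083 -1.407 2.428
vertex -4.387 -1.878 1.873
vertex -4.384 -2.109 2.627
endloop
endfacet
facet normal 0.631 0.330 0.702
outer loop
vertex -3.297 -1.478 2.403
vertex -3.711 -1.861 2.955
vertex -3.113 -2.222 2.587
endloop
endfacet
facet normal -0.352 -0.241 0.904
outer loop
vertex -3.711 -1.861 2.955
vertex -4.384 -2.109 2.627
vertex -3.785 -2.612 2.726
endloop
endfacet
facet normal -0.964 -0.257 -0.075
outer loop
vertex -4.384 -2.109 2.627
vertex -4.387 -1.878 1.873
vertex -4.203 -2.622 2.057
endloop
endfacet
facet normal -0.359 0.304 -0.882
outer loop
vertex -4.387 -1.878 1.873
vertex -3.715 -1.488 1.734
vertex -3.789 -2.239 1.505
endloop
endfacet
facet normal 0.627 0.668 -0.402
outer loop
vertex -3.715 -1.488 1.734
vertex -3.297 -1.478 2.403
vertex -3.116 -1.991 1.833
endloop
endfacet
facet normal 0.523 -0.770 0.367
outer loop
vertex -3.417 -2.693 2.032
vertex -3.113 -2.222 2.587
vertex -3.785 -2.612 2.726
endloop
endfacet
facet normal -0.088 -0.994 0.070
outer loop
vertex -3.417 -2.693 2.032
vertex -3.785 -2.612 2.726
vertex -4.203 -2.622 2.057
endloop
endfacet
facet normal -0.090 -0.785 -0.613
outer loop
vertex -3.417 -2.693 2.032
vertex -4.203 -2.622 2.057
vertex -3.789 -2.239 1.505
endloop
endfacet
facet normal 0.519 -0.432 -0.738
outer loop
vertex -3.417 -2.693 2.032
vertex -3.789 -2.239 1.505
vertex -3.116 -1.991 1.833
endloop
endfacet
facet normal 0.897 -0.422 -0.133
outer loop
vertex -3.417 -2.693 2.032
vertex -3.116 -1.991 1.833
vertex -3.113 -2.222 2.587
endloop
endfacet
facet normal 0.359 -0.304 0.882
outer loop
vertex -3.785 -2.612 2.726
vertex -3.113 -2.222 2.587
vertex -3.711 -1.861 2.955
endloop
endfacet
facet normal -0.627 -0.668 0.402
outer loop
vertex -4.203 -2.622 2.057
vertex -3.785 -2.612 2.726
vertex -4.384 -2.109 2.627
endloop
endfacet
facet normal -0.631 -0.330 -0.702
outer loop
vertex -3.789 -2.239 1.505
vertex -4.203 -2.622 2.057
vertex -4.387 -1.878 1.873
endloop
endfacet
facet normal 0.352 0.241 -0.904
outer loop
vertex -3.116 -1.991 1.833
vertex -3.789 -2.239 1.505
vertex -3.715 -1.488 1.734
endloop
endfacet
facet normal 0.964 0.257 0.075
outer loop
vertex -3.113 -2.222 2.587
vertex -3.116 -1.991 1.833
vertex -3.297 -1.478 2.403
endloop
endfacet

endsolid


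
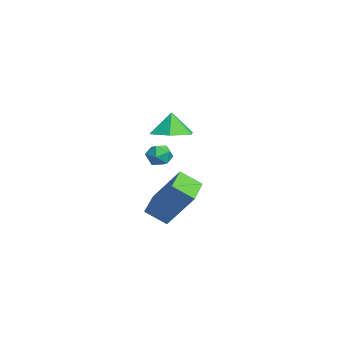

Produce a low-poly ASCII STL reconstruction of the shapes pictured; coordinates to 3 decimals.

solid 
facet normal -0.859 0.229 0.459
outer loop
vertex -1.216 0.765 -0.746
vertex -1.106 0.276 -0.296
vertex -0.878 0.899 -0.18
endloop
endfacet
facet normal -0.571 0.807 0.150
outer loop
vertex -1.216 0.765 -0.746
vertex -0.878 0.899 -0.18
vertex -0.669 1.156 -0.765
endloop
endfacet
facet normal -0.499 0.672 -0.547
outer loop
vertex -1.216 0.765 -0.746
vertex -0.669 1.156 -0.765
vertex -0.768 0.693 -1.243
endloop
endfacet
facet normal -0.742 0.011 -0.670
outer loop
vertex -1.216 0.765 -0.746
vertex -0.768 0.693 -1.243
vertex -1.038 0.149 -0.953
endloop
endfacet
facet normal -0.964 -0.262 -0.049
outer loop
vertex -1.216 0.765 -0.746
vertex -1.038 0.149 -0.953
vertex -1.106 0.276 -0.296
endloop
endfacet
facet normal 0.079 0.902 0.424
outer loop
vertex -0.669 1.156 -0.765
vertex -0.878 0.899 -0.18
vertex -0.222 0.911 -0.327
endloop
endfacet
facet normal -0.385 -0.031 0.923
outer loop
vertex -0.878 0.899 -0.18
vertex -1.106 0.276 -0.296
vertex -0.492 0.367 -0.037
endloop
endfacet
facet normal -0.553 -0.827 0.102
outer loop
vertex -1.106 0.276 -0.296
vertex -1.038 0.149 -0.953
vertex -0.591 -0.096 -0.515
endloop
endfacet
facet normal -0.195 -0.384 -0.902
outer loop
vertex -1.038 0.149 -0.953
vertex -0.768 0.693 -1.243
vertex -0.382 0.161 -1.1
endloop
endfacet
facet normal 0.195 0.684 -0.703
outer loop
vertex -0.768 0.693 -1.243
vertex -0.669 1.156 -0.765
vertex -0.154 0.784 -0.984
endloop
endfacet
facet normal 0.742 -0.011 0.670
outer loop
vertex -0.044 0.295 -0.534
vertex -0.222 0.911 -0.327
vertex -0.492 0.367 -0.037
endloop
endfacet
facet normal 0.499 -0.672 0.547
outer loop
vertex -0.044 0.295 -0.534
vertex -0.492 0.367 -0.037
vertex -0.591 -0.096 -0.515
endloop
endfacet
facet normal 0.571 -0.807 -0.150
outer loop
vertex -0.044 0.295 -0.534
vertex -0.591 -0.096 -0.515
vertex -0.382 0.161 -1.1
endloop
endfacet
facet normal 0.859 -0.229 -0.459
outer loop
vertex -0.044 0.295 -0.534
vertex -0.382 0.161 -1.1
vertex -0.154 0.784 -0.984
endloop
endfacet
facet normal 0.964 0.262 0.049
outer loop
vertex -0.044 0.295 -0.534
vertex -0.154 0.784 -0.984
vertex -0.222 0.911 -0.327
endloop
endfacet
facet normal 0.195 0.384 0.902
outer loop
vertex -0.492 0.367 -0.037
vertex -0.222 0.911 -0.327
vertex -0.878 0.899 -0.18
endloop
endfacet
facet normal -0.195 -0.684 0.703
outer loop
vertex -0.591 -0.096 -0.515
vertex -0.492 0.367 -0.037
vertex -1.106 0.276 -0.296
endloop
endfacet
facet normal -0.079 -0.902 -0.424
outer loop
vertex -0.382 0.161 -1.1
vertex -0.591 -0.096 -0.515
vertex -1.038 0.149 -0.953
endloop
endfacet
facet normal 0.385 0.031 -0.923
outer loop
vertex -0.154 0.784 -0.984
vertex -0.382 0.161 -1.1
vertex -0.768 0.693 -1.243
endloop
endfacet
facet normal 0.553 0.827 -0.102
outer loop
vertex -0.222 0.911 -0.327
vertex -0.154 0.784 -0.984
vertex -0.669 1.156 -0.765
endloop
endfacet
facet normal 0.191 -0.047 -0.980
outer loop
vertex 2.105 1.384 1.413
vertex 1.409 0.673 1.311
vertex 1.158 1.636 1.216
endloop
endfacet
facet normal 0.088 0.798 0.596
outer loop
vertex 2.105 1.384 1.413
vertex 1.158 1.636 1.216
vertex 1.191 0.727 2.429
endloop
endfacet
facet normal 0.191 -0.047 -0.980
outer loop
vertex 1.158 1.636 1.216
vertex 1.409 0.673 1.311
vertex 0.462 0.925 1.114
endloop
endfacet
facet normal -0.667 0.587 0.458
outer loop
vertex 1.158 1.636 1.216
vertex 0.462 0.925 1.114
vertex 1.191 0.727 2.429
endloop
endfacet
facet normal 0.191 -0.047 -0.980
outer loop
vertex 0.462 0.925 1.114
vertex 1.409 0.673 1.311
vertex 0.713 -0.038 1.209
endloop
endfacet
facet normal -0.871 -0.182 0.456
outer loop
vertex 0.462 0.925 1.114
vertex 0.713 -0.038 1.209
vertex 1.191 0.727 2.429
endloop
endfacet
facet normal 0.192 -0.047 -0.980
outer loop
vertex 0.713 -0.038 1.209
vertex 1.409 0.673 1.311
vertex 1.661 -0.29 1.407
endloop
endfacet
facet normal -0.320 -0.741 0.590
outer loop
vertex 0.713 -0.038 1.209
vertex 1.661 -0.29 1.407
vertex 1.191 0.727 2.429
endloop
endfacet
facet normal 0.192 -0.047 -0.980
outer loop
vertex 1.661 -0.29 1.407
vertex 1.409 0.673 1.311
vertex 2.357 0.421 1.509
endloop
endfacet
facet normal 0.435 -0.530 0.728
outer loop
vertex 1.661 -0.29 1.407
vertex 2.357 0.421 1.509
vertex 1.191 0.727 2.429
endloop
endfacet
facet normal 0.192 -0.047 -0.980
outer loop
vertex 2.357 0.421 1.509
vertex 1.409 0.673 1.311
vertex 2.105 1.384 1.413
endloop
endfacet
facet normal 0.639 0.240 0.730
outer loop
vertex 2.357 0.421 1.509
vertex 2.105 1.384 1.413
vertex 1.191 0.727 2.429
endloop
endfacet
facet normal -0.910 0.387 0.152
outer loop
vertex -2.415 0.575 -3.779
vertex -1.67 1.65 -2.06
vertex -2.132 1.522 -4.494
endloop
endfacet
facet normal -0.345 -0.498 -0.796
outer loop
vertex -0.55 0.85 -4.76
vertex -2.415 0.575 -3.779
vertex -2.132 1.522 -4.494
endloop
endfacet
facet normal -0.910 0.386 0.152
outer loop
vertex -2.132 1.522 -4.494
vertex -1.67 1.65 -2.06
vertex -1.387 2.598 -2.775
endloop
endfacet
facet normal 0.231 0.776 -0.586
outer loop
vertex -1.387 2.598 -2.775
vertex -0.55 0.85 -4.76
vertex -2.132 1.522 -4.494
endloop
endfacet
facet normal -0.231 -0.777 0.586
outer loop
vertex -2.415 0.575 -3.779
vertex -0.088 0.978 -2.326
vertex -1.67 1.65 -2.06
endloop
endfacet
facet normal -0.345 -0.497 -0.796
outer loop
vertex -0.833 -0.098 -4.045
vertex -2.415 0.575 -3.779
vertex -0.55 0.85 -4.76
endloop
endfacet
facet normal -0.232 -0.776 0.586
outer loop
vertex -0.833 -0.098 -4.045
vertex -0.088 0.978 -2.326
vertex -2.415 0.575 -3.779
endloop
endfacet
facet normal 0.345 0.497 0.796
outer loop
vertex -1.67 1.65 -2.06
vertex -0.088 0.978 -2.326
vertex -1.387 2.598 -2.775
endloop
endfacet
facet normal 0.232 0.776 -0.586
outer loop
vertex 0.195 1.925 -3.041
vertex -0.55 0.85 -4.76
vertex -1.387 2.598 -2.775
endloop
endfacet
facet normal 0.345 0.498 0.796
outer loop
vertex -1.387 2.598 -2.775
vertex -0.088 0.978 -2.326
vertex 0.195 1.925 -3.041
endloop
endfacet
facet normal 0.910 -0.387 -0.152
outer loop
vertex 0.195 1.925 -3.041
vertex -0.833 -0.098 -4.045
vertex -0.55 0.85 -4.76
endloop
endfacet
facet normal 0.910 -0.387 -0.152
outer loop
vertex -0.088 0.978 -2.326
vertex -0.833 -0.098 -4.045
vertex 0.195 1.925 -3.041
endloop
endfacet

endsolid


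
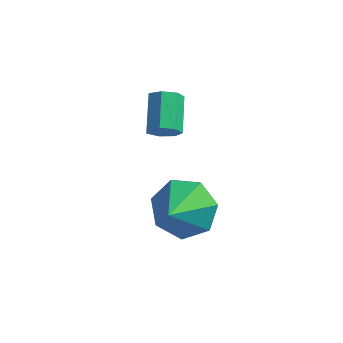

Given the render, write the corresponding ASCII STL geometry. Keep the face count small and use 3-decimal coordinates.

solid 
facet normal 0.291 -0.829 -0.478
outer loop
vertex 1.482 -1.919 1.89
vertex 1.105 -1.857 1.553
vertex 1.582 -1.678 1.533
endloop
endfacet
facet normal 0.929 0.127 0.346
outer loop
vertex 1.482 -1.919 1.89
vertex 1.582 -1.678 1.533
vertex 1.132 -0.925 2.464
endloop
endfacet
facet normal 0.929 0.127 0.346
outer loop
vertex 1.132 -0.925 2.464
vertex 1.582 -1.678 1.533
vertex 1.232 -0.684 2.107
endloop
endfacet
facet normal -0.291 0.829 0.478
outer loop
vertex 1.132 -0.925 2.464
vertex 1.232 -0.684 2.107
vertex 0.755 -0.863 2.127
endloop
endfacet
facet normal 0.291 -0.828 -0.480
outer loop
vertex 1.582 -1.678 1.533
vertex 1.105 -1.857 1.553
vertex 1.322 -1.571 1.191
endloop
endfacet
facet normal 0.755 0.506 -0.416
outer loop
vertex 1.582 -1.678 1.533
vertex 1.322 -1.571 1.191
vertex 1.232 -0.684 2.107
endloop
endfacet
facet normal 0.757 0.505 -0.415
outer loop
vertex 1.232 -0.684 2.107
vertex 1.322 -1.571 1.191
vertex 0.973 -0.577 1.765
endloop
endfacet
facet normal -0.291 0.828 0.479
outer loop
vertex 1.232 -0.684 2.107
vertex 0.973 -0.577 1.765
vertex 0.755 -0.863 2.127
endloop
endfacet
facet normal 0.293 -0.828 -0.479
outer loop
vertex 1.322 -1.571 1.191
vertex 1.105 -1.857 1.553
vertex 0.899 -1.68 1.121
endloop
endfacet
facet normal 0.013 0.504 -0.864
outer loop
vertex 1.322 -1.571 1.191
vertex 0.899 -1.68 1.121
vertex 0.973 -0.577 1.765
endloop
endfacet
facet normal 0.013 0.504 -0.864
outer loop
vertex 0.973 -0.577 1.765
vertex 0.899 -1.68 1.121
vertex 0.549 -0.686 1.695
endloop
endfacet
facet normal -0.292 0.828 0.479
outer loop
vertex 0.973 -0.577 1.765
vertex 0.549 -0.686 1.695
vertex 0.755 -0.863 2.127
endloop
endfacet
facet normal 0.291 -0.828 -0.478
outer loop
vertex 0.899 -1.68 1.121
vertex 1.105 -1.857 1.553
vertex 0.631 -1.922 1.377
endloop
endfacet
facet normal -0.741 0.121 -0.661
outer loop
vertex 0.899 -1.68 1.121
vertex 0.631 -1.922 1.377
vertex 0.549 -0.686 1.695
endloop
endfacet
facet normal -0.741 0.121 -0.661
outer loop
vertex 0.549 -0.686 1.695
vertex 0.631 -1.922 1.377
vertex 0.281 -0.928 1.951
endloop
endfacet
facet normal -0.291 0.828 0.478
outer loop
vertex 0.549 -0.686 1.695
vertex 0.281 -0.928 1.951
vertex 0.755 -0.863 2.127
endloop
endfacet
facet normal 0.291 -0.829 -0.478
outer loop
vertex 0.631 -1.922 1.377
vertex 1.105 -1.857 1.553
vertex 0.719 -2.115 1.765
endloop
endfacet
facet normal -0.936 -0.351 0.038
outer loop
vertex 0.631 -1.922 1.377
vertex 0.719 -2.115 1.765
vertex 0.281 -0.928 1.951
endloop
endfacet
facet normal -0.935 -0.351 0.040
outer loop
vertex 0.281 -0.928 1.951
vertex 0.719 -2.115 1.765
vertex 0.37 -1.121 2.339
endloop
endfacet
facet normal -0.291 0.828 0.479
outer loop
vertex 0.281 -0.928 1.951
vertex 0.37 -1.121 2.339
vertex 0.755 -0.863 2.127
endloop
endfacet
facet normal 0.291 -0.829 -0.478
outer loop
vertex 0.719 -2.115 1.765
vertex 1.105 -1.857 1.553
vertex 1.098 -2.114 1.994
endloop
endfacet
facet normal -0.427 -0.560 0.710
outer loop
vertex 0.719 -2.115 1.765
vertex 1.098 -2.114 1.994
vertex 0.37 -1.121 2.339
endloop
endfacet
facet normal -0.427 -0.560 0.710
outer loop
vertex 0.37 -1.121 2.339
vertex 1.098 -2.114 1.994
vertex 0.749 -1.12 2.568
endloop
endfacet
facet normal -0.291 0.828 0.479
outer loop
vertex 0.37 -1.121 2.339
vertex 0.749 -1.12 2.568
vertex 0.755 -0.863 2.127
endloop
endfacet
facet normal 0.291 -0.829 -0.478
outer loop
vertex 1.098 -2.114 1.994
vertex 1.105 -1.857 1.553
vertex 1.482 -1.919 1.89
endloop
endfacet
facet normal 0.405 -0.346 0.846
outer loop
vertex 1.098 -2.114 1.994
vertex 1.482 -1.919 1.89
vertex 0.749 -1.12 2.568
endloop
endfacet
facet normal 0.406 -0.346 0.846
outer loop
vertex 0.749 -1.12 2.568
vertex 1.482 -1.919 1.89
vertex 1.132 -0.925 2.464
endloop
endfacet
facet normal -0.292 0.828 0.479
outer loop
vertex 0.749 -1.12 2.568
vertex 1.132 -0.925 2.464
vertex 0.755 -0.863 2.127
endloop
endfacet
facet normal -0.008 0.786 -0.618
outer loop
vertex 2.748 -2.607 -1.58
vertex 1.884 -2.326 -1.212
vertex 2.784 -2.081 -0.912
endloop
endfacet
facet normal 0.859 -0.423 0.287
outer loop
vertex 2.748 -2.607 -1.58
vertex 2.784 -2.081 -0.912
vertex 1.896 -3.474 -0.308
endloop
endfacet
facet normal -0.008 0.786 -0.618
outer loop
vertex 2.784 -2.081 -0.912
vertex 1.884 -2.326 -1.212
vertex 2.143 -1.74 -0.47
endloop
endfacet
facet normal 0.566 -0.004 0.824
outer loop
vertex 2.784 -2.081 -0.912
vertex 2.143 -1.74 -0.47
vertex 1.896 -3.474 -0.308
endloop
endfacet
facet normal -0.008 0.786 -0.618
outer loop
vertex 2.143 -1.74 -0.47
vertex 1.884 -2.326 -1.212
vertex 1.306 -1.841 -0.587
endloop
endfacet
facet normal -0.151 0.113 0.982
outer loop
vertex 2.143 -1.74 -0.47
vertex 1.306 -1.841 -0.587
vertex 1.896 -3.474 -0.308
endloop
endfacet
facet normal -0.009 0.786 -0.618
outer loop
vertex 1.306 -1.841 -0.587
vertex 1.884 -2.326 -1.212
vertex 0.905 -2.307 -1.173
endloop
endfacet
facet normal -0.750 -0.161 0.642
outer loop
vertex 1.306 -1.841 -0.587
vertex 0.905 -2.307 -1.173
vertex 1.896 -3.474 -0.308
endloop
endfacet
facet normal -0.009 0.786 -0.619
outer loop
vertex 0.905 -2.307 -1.173
vertex 1.884 -2.326 -1.212
vertex 1.241 -2.788 -1.789
endloop
endfacet
facet normal -0.782 -0.621 0.058
outer loop
vertex 0.905 -2.307 -1.173
vertex 1.241 -2.788 -1.789
vertex 1.896 -3.474 -0.308
endloop
endfacet
facet normal -0.008 0.785 -0.619
outer loop
vertex 1.241 -2.788 -1.789
vertex 1.884 -2.326 -1.212
vertex 2.061 -2.922 -1.97
endloop
endfacet
facet normal -0.222 -0.918 -0.327
outer loop
vertex 1.241 -2.788 -1.789
vertex 2.061 -2.922 -1.97
vertex 1.896 -3.474 -0.308
endloop
endfacet
facet normal -0.008 0.785 -0.619
outer loop
vertex 2.061 -2.922 -1.97
vertex 1.884 -2.326 -1.212
vertex 2.748 -2.607 -1.58
endloop
endfacet
facet normal 0.509 -0.831 -0.225
outer loop
vertex 2.061 -2.922 -1.97
vertex 2.748 -2.607 -1.58
vertex 1.896 -3.474 -0.308
endloop
endfacet

endsolid


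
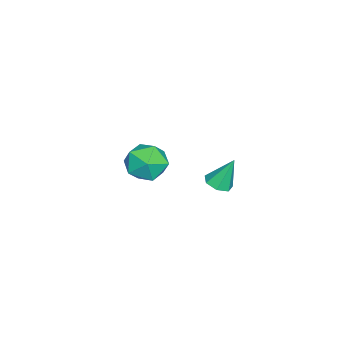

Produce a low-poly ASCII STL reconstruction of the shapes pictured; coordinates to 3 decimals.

solid 
facet normal 0.119 -0.397 -0.910
outer loop
vertex 2.372 2.83 0.021
vertex 1.946 3.221 -0.205
vertex 2.559 3.301 -0.16
endloop
endfacet
facet normal 0.827 -0.117 0.550
outer loop
vertex 2.372 2.83 0.021
vertex 2.559 3.301 -0.16
vertex 1.774 3.799 1.125
endloop
endfacet
facet normal 0.119 -0.396 -0.911
outer loop
vertex 2.559 3.301 -0.16
vertex 1.946 3.221 -0.205
vertex 2.285 3.711 -0.374
endloop
endfacet
facet normal 0.754 0.619 0.221
outer loop
vertex 2.559 3.301 -0.16
vertex 2.285 3.711 -0.374
vertex 1.774 3.799 1.125
endloop
endfacet
facet normal 0.119 -0.396 -0.910
outer loop
vertex 2.285 3.711 -0.374
vertex 1.946 3.221 -0.205
vertex 1.756 3.752 -0.461
endloop
endfacet
facet normal 0.082 0.996 -0.030
outer loop
vertex 2.285 3.711 -0.374
vertex 1.756 3.752 -0.461
vertex 1.774 3.799 1.125
endloop
endfacet
facet normal 0.118 -0.397 -0.910
outer loop
vertex 1.756 3.752 -0.461
vertex 1.946 3.221 -0.205
vertex 1.37 3.392 -0.354
endloop
endfacet
facet normal -0.684 0.729 -0.014
outer loop
vertex 1.756 3.752 -0.461
vertex 1.37 3.392 -0.354
vertex 1.774 3.799 1.125
endloop
endfacet
facet normal 0.118 -0.396 -0.911
outer loop
vertex 1.37 3.392 -0.354
vertex 1.946 3.221 -0.205
vertex 1.418 2.903 -0.135
endloop
endfacet
facet normal -0.966 0.021 0.258
outer loop
vertex 1.37 3.392 -0.354
vertex 1.418 2.903 -0.135
vertex 1.774 3.799 1.125
endloop
endfacet
facet normal 0.118 -0.397 -0.910
outer loop
vertex 1.418 2.903 -0.135
vertex 1.946 3.221 -0.205
vertex 1.864 2.653 0.032
endloop
endfacet
facet normal -0.553 -0.598 0.581
outer loop
vertex 1.418 2.903 -0.135
vertex 1.864 2.653 0.032
vertex 1.774 3.799 1.125
endloop
endfacet
facet normal 0.119 -0.397 -0.910
outer loop
vertex 1.864 2.653 0.032
vertex 1.946 3.221 -0.205
vertex 2.372 2.83 0.021
endloop
endfacet
facet normal 0.245 -0.659 0.711
outer loop
vertex 1.864 2.653 0.032
vertex 2.372 2.83 0.021
vertex 1.774 3.799 1.125
endloop
endfacet
facet normal 0.312 0.656 0.687
outer loop
vertex -3.311 -0.202 -3.655
vertex -3.592 -0.915 -2.846
vertex -2.568 -0.945 -3.283
endloop
endfacet
facet normal 0.684 0.725 0.082
outer loop
vertex -3.311 -0.202 -3.655
vertex -2.568 -0.945 -3.283
vertex -2.653 -0.741 -4.376
endloop
endfacet
facet normal 0.224 0.867 -0.444
outer loop
vertex -3.311 -0.202 -3.655
vertex -2.653 -0.741 -4.376
vertex -3.731 -0.585 -4.614
endloop
endfacet
facet normal -0.433 0.886 -0.164
outer loop
vertex -3.311 -0.202 -3.655
vertex -3.731 -0.585 -4.614
vertex -4.311 -0.693 -3.668
endloop
endfacet
facet normal -0.378 0.756 0.535
outer loop
vertex -3.311 -0.202 -3.655
vertex -4.311 -0.693 -3.668
vertex -3.592 -0.915 -2.846
endloop
endfacet
facet normal 0.994 0.097 -0.059
outer loop
vertex -2.653 -0.741 -4.376
vertex -2.568 -0.945 -3.283
vertex -2.529 -1.787 -4.012
endloop
endfacet
facet normal 0.392 -0.013 0.920
outer loop
vertex -2.568 -0.945 -3.283
vertex -3.592 -0.915 -2.846
vertex -3.109 -1.895 -3.066
endloop
endfacet
facet normal -0.724 0.149 0.673
outer loop
vertex -3.592 -0.915 -2.846
vertex -4.311 -0.693 -3.668
vertex -4.187 -1.739 -3.304
endloop
endfacet
facet normal -0.813 0.359 -0.458
outer loop
vertex -4.311 -0.693 -3.668
vertex -3.731 -0.585 -4.614
vertex -4.272 -1.535 -4.397
endloop
endfacet
facet normal 0.249 0.327 -0.912
outer loop
vertex -3.731 -0.585 -4.614
vertex -2.653 -0.741 -4.376
vertex -3.248 -1.565 -4.834
endloop
endfacet
facet normal 0.433 -0.886 0.164
outer loop
vertex -3.529 -2.278 -4.025
vertex -2.529 -1.787 -4.012
vertex -3.109 -1.895 -3.066
endloop
endfacet
facet normal -0.224 -0.867 0.444
outer loop
vertex -3.529 -2.278 -4.025
vertex -3.109 -1.895 -3.066
vertex -4.187 -1.739 -3.304
endloop
endfacet
facet normal -0.684 -0.725 -0.082
outer loop
vertex -3.529 -2.278 -4.025
vertex -4.187 -1.739 -3.304
vertex -4.272 -1.535 -4.397
endloop
endfacet
facet normal -0.312 -0.656 -0.687
outer loop
vertex -3.529 -2.278 -4.025
vertex -4.272 -1.535 -4.397
vertex -3.248 -1.565 -4.834
endloop
endfacet
facet normal 0.378 -0.756 -0.535
outer loop
vertex -3.529 -2.278 -4.025
vertex -3.248 -1.565 -4.834
vertex -2.529 -1.787 -4.012
endloop
endfacet
facet normal 0.813 -0.359 0.458
outer loop
vertex -3.109 -1.895 -3.066
vertex -2.529 -1.787 -4.012
vertex -2.568 -0.945 -3.283
endloop
endfacet
facet normal -0.249 -0.327 0.912
outer loop
vertex -4.187 -1.739 -3.304
vertex -3.109 -1.895 -3.066
vertex -3.592 -0.915 -2.846
endloop
endfacet
facet normal -0.994 -0.097 0.059
outer loop
vertex -4.272 -1.535 -4.397
vertex -4.187 -1.739 -3.304
vertex -4.311 -0.693 -3.668
endloop
endfacet
facet normal -0.392 0.013 -0.920
outer loop
vertex -3.248 -1.565 -4.834
vertex -4.272 -1.535 -4.397
vertex -3.731 -0.585 -4.614
endloop
endfacet
facet normal 0.724 -0.149 -0.673
outer loop
vertex -2.529 -1.787 -4.012
vertex -3.248 -1.565 -4.834
vertex -2.653 -0.741 -4.376
endloop
endfacet

endsolid


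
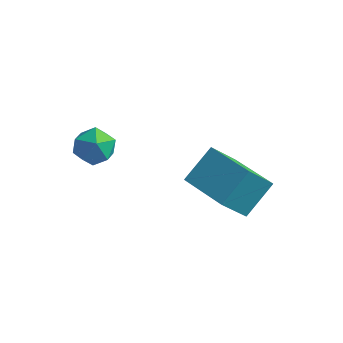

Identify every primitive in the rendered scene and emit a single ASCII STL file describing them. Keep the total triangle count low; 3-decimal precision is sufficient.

solid 
facet normal -0.883 0.176 -0.435
outer loop
vertex 0.231 -3.38 1.729
vertex -0.057 -4.144 2.005
vertex -0.159 -3.442 2.495
endloop
endfacet
facet normal -0.575 0.785 -0.229
outer loop
vertex 0.231 -3.38 1.729
vertex -0.159 -3.442 2.495
vertex 0.545 -2.952 2.408
endloop
endfacet
facet normal 0.061 0.831 -0.552
outer loop
vertex 0.231 -3.38 1.729
vertex 0.545 -2.952 2.408
vertex 1.082 -3.352 1.865
endloop
endfacet
facet normal 0.145 0.251 -0.957
outer loop
vertex 0.231 -3.38 1.729
vertex 1.082 -3.352 1.865
vertex 0.71 -4.088 1.616
endloop
endfacet
facet normal -0.438 -0.155 -0.886
outer loop
vertex 0.231 -3.38 1.729
vertex 0.71 -4.088 1.616
vertex -0.057 -4.144 2.005
endloop
endfacet
facet normal -0.462 0.749 0.475
outer loop
vertex 0.545 -2.952 2.408
vertex -0.159 -3.442 2.495
vertex 0.45 -3.452 3.104
endloop
endfacet
facet normal -0.961 -0.238 0.140
outer loop
vertex -0.159 -3.442 2.495
vertex -0.057 -4.144 2.005
vertex 0.078 -4.188 2.855
endloop
endfacet
facet normal -0.242 -0.772 -0.588
outer loop
vertex -0.057 -4.144 2.005
vertex 0.71 -4.088 1.616
vertex 0.615 -4.588 2.312
endloop
endfacet
facet normal 0.701 -0.117 -0.703
outer loop
vertex 0.71 -4.088 1.616
vertex 1.082 -3.352 1.865
vertex 1.319 -4.098 2.225
endloop
endfacet
facet normal 0.566 0.823 -0.047
outer loop
vertex 1.082 -3.352 1.865
vertex 0.545 -2.952 2.408
vertex 1.217 -3.396 2.715
endloop
endfacet
facet normal -0.145 -0.251 0.957
outer loop
vertex 0.929 -4.16 2.991
vertex 0.45 -3.452 3.104
vertex 0.078 -4.188 2.855
endloop
endfacet
facet normal -0.061 -0.831 0.552
outer loop
vertex 0.929 -4.16 2.991
vertex 0.078 -4.188 2.855
vertex 0.615 -4.588 2.312
endloop
endfacet
facet normal 0.575 -0.785 0.229
outer loop
vertex 0.929 -4.16 2.991
vertex 0.615 -4.588 2.312
vertex 1.319 -4.098 2.225
endloop
endfacet
facet normal 0.883 -0.176 0.435
outer loop
vertex 0.929 -4.16 2.991
vertex 1.319 -4.098 2.225
vertex 1.217 -3.396 2.715
endloop
endfacet
facet normal 0.438 0.155 0.886
outer loop
vertex 0.929 -4.16 2.991
vertex 1.217 -3.396 2.715
vertex 0.45 -3.452 3.104
endloop
endfacet
facet normal -0.701 0.117 0.703
outer loop
vertex 0.078 -4.188 2.855
vertex 0.45 -3.452 3.104
vertex -0.159 -3.442 2.495
endloop
endfacet
facet normal -0.566 -0.823 0.047
outer loop
vertex 0.615 -4.588 2.312
vertex 0.078 -4.188 2.855
vertex -0.057 -4.144 2.005
endloop
endfacet
facet normal 0.462 -0.749 -0.475
outer loop
vertex 1.319 -4.098 2.225
vertex 0.615 -4.588 2.312
vertex 0.71 -4.088 1.616
endloop
endfacet
facet normal 0.961 0.238 -0.140
outer loop
vertex 1.217 -3.396 2.715
vertex 1.319 -4.098 2.225
vertex 1.082 -3.352 1.865
endloop
endfacet
facet normal 0.242 0.772 0.588
outer loop
vertex 0.45 -3.452 3.104
vertex 1.217 -3.396 2.715
vertex 0.545 -2.952 2.408
endloop
endfacet
facet normal -0.929 0.363 -0.074
outer loop
vertex 2.504 -0.913 -1.021
vertex 2.905 0.33 0.05
vertex 2.994 0.069 -2.345
endloop
endfacet
facet normal -0.237 -0.736 -0.634
outer loop
vertex 4.935 -0.69 -2.19
vertex 2.504 -0.913 -1.021
vertex 2.994 0.069 -2.345
endloop
endfacet
facet normal -0.929 0.363 -0.074
outer loop
vertex 2.994 0.069 -2.345
vertex 2.905 0.33 0.05
vertex 3.395 1.313 -1.274
endloop
endfacet
facet normal 0.285 0.571 -0.770
outer loop
vertex 3.395 1.313 -1.274
vertex 4.935 -0.69 -2.19
vertex 2.994 0.069 -2.345
endloop
endfacet
facet normal -0.285 -0.571 0.770
outer loop
vertex 2.504 -0.913 -1.021
vertex 4.846 -0.429 0.205
vertex 2.905 0.33 0.05
endloop
endfacet
facet normal -0.237 -0.736 -0.634
outer loop
vertex 4.445 -1.673 -0.866
vertex 2.504 -0.913 -1.021
vertex 4.935 -0.69 -2.19
endloop
endfacet
facet normal -0.285 -0.571 0.770
outer loop
vertex 4.445 -1.673 -0.866
vertex 4.846 -0.429 0.205
vertex 2.504 -0.913 -1.021
endloop
endfacet
facet normal 0.237 0.736 0.634
outer loop
vertex 2.905 0.33 0.05
vertex 4.846 -0.429 0.205
vertex 3.395 1.313 -1.274
endloop
endfacet
facet normal 0.285 0.571 -0.770
outer loop
vertex 5.336 0.553 -1.119
vertex 4.935 -0.69 -2.19
vertex 3.395 1.313 -1.274
endloop
endfacet
facet normal 0.238 0.736 0.634
outer loop
vertex 3.395 1.313 -1.274
vertex 4.846 -0.429 0.205
vertex 5.336 0.553 -1.119
endloop
endfacet
facet normal 0.929 -0.363 0.074
outer loop
vertex 5.336 0.553 -1.119
vertex 4.445 -1.673 -0.866
vertex 4.935 -0.69 -2.19
endloop
endfacet
facet normal 0.929 -0.363 0.074
outer loop
vertex 4.846 -0.429 0.205
vertex 4.445 -1.673 -0.866
vertex 5.336 0.553 -1.119
endloop
endfacet

endsolid
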